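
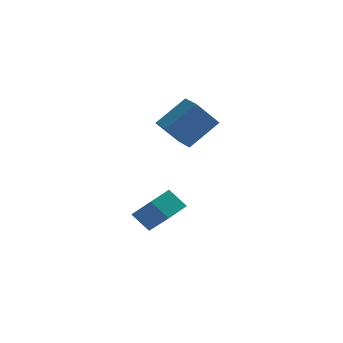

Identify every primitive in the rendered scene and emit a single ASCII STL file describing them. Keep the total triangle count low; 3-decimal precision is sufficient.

solid 
facet normal -0.626 -0.188 0.757
outer loop
vertex -0.823 -3.288 4.488
vertex -1.181 -2.217 4.458
vertex -2.191 -3.78 3.233
endloop
endfacet
facet normal 0.317 -0.948 0.026
outer loop
vertex -1.139 -3.463 1.962
vertex -0.823 -3.288 4.488
vertex -2.191 -3.78 3.233
endloop
endfacet
facet normal -0.626 -0.188 0.756
outer loop
vertex -2.191 -3.78 3.233
vertex -1.181 -2.217 4.458
vertex -2.549 -2.708 3.203
endloop
endfacet
facet normal -0.712 -0.256 -0.653
outer loop
vertex -2.549 -2.708 3.203
vertex -1.139 -3.463 1.962
vertex -2.191 -3.78 3.233
endloop
endfacet
facet normal 0.712 0.256 0.653
outer loop
vertex -0.823 -3.288 4.488
vertex -0.129 -1.9 3.187
vertex -1.181 -2.217 4.458
endloop
endfacet
facet normal 0.316 -0.948 0.026
outer loop
vertex 0.229 -2.972 3.217
vertex -0.823 -3.288 4.488
vertex -1.139 -3.463 1.962
endloop
endfacet
facet normal 0.712 0.256 0.653
outer loop
vertex 0.229 -2.972 3.217
vertex -0.129 -1.9 3.187
vertex -0.823 -3.288 4.488
endloop
endfacet
facet normal -0.317 0.948 -0.026
outer loop
vertex -1.181 -2.217 4.458
vertex -0.129 -1.9 3.187
vertex -2.549 -2.708 3.203
endloop
endfacet
facet normal -0.712 -0.256 -0.653
outer loop
vertex -1.497 -2.392 1.932
vertex -1.139 -3.463 1.962
vertex -2.549 -2.708 3.203
endloop
endfacet
facet normal -0.317 0.948 -0.026
outer loop
vertex -2.549 -2.708 3.203
vertex -0.129 -1.9 3.187
vertex -1.497 -2.392 1.932
endloop
endfacet
facet normal 0.626 0.188 -0.756
outer loop
vertex -1.497 -2.392 1.932
vertex 0.229 -2.972 3.217
vertex -1.139 -3.463 1.962
endloop
endfacet
facet normal 0.626 0.188 -0.756
outer loop
vertex -0.129 -1.9 3.187
vertex 0.229 -2.972 3.217
vertex -1.497 -2.392 1.932
endloop
endfacet
facet normal -0.396 0.630 -0.668
outer loop
vertex -3.693 -3.538 -1.985
vertex -2.833 -2.671 -1.676
vertex -2.962 -3.965 -2.821
endloop
endfacet
facet normal -0.683 -0.688 -0.245
outer loop
vertex -2.207 -5.169 -1.544
vertex -3.693 -3.538 -1.985
vertex -2.962 -3.965 -2.821
endloop
endfacet
facet normal -0.394 0.631 -0.668
outer loop
vertex -2.962 -3.965 -2.821
vertex -2.833 -2.671 -1.676
vertex -2.101 -3.099 -2.512
endloop
endfacet
facet normal 0.614 -0.360 -0.702
outer loop
vertex -2.101 -3.099 -2.512
vertex -2.207 -5.169 -1.544
vertex -2.962 -3.965 -2.821
endloop
endfacet
facet normal -0.615 0.359 0.702
outer loop
vertex -3.693 -3.538 -1.985
vertex -2.078 -3.875 -0.399
vertex -2.833 -2.671 -1.676
endloop
endfacet
facet normal -0.683 -0.688 -0.245
outer loop
vertex -2.939 -4.741 -0.708
vertex -3.693 -3.538 -1.985
vertex -2.207 -5.169 -1.544
endloop
endfacet
facet normal -0.614 0.360 0.702
outer loop
vertex -2.939 -4.741 -0.708
vertex -2.078 -3.875 -0.399
vertex -3.693 -3.538 -1.985
endloop
endfacet
facet normal 0.683 0.688 0.245
outer loop
vertex -2.833 -2.671 -1.676
vertex -2.078 -3.875 -0.399
vertex -2.101 -3.099 -2.512
endloop
endfacet
facet normal 0.615 -0.360 -0.702
outer loop
vertex -1.347 -4.302 -1.235
vertex -2.207 -5.169 -1.544
vertex -2.101 -3.099 -2.512
endloop
endfacet
facet normal 0.683 0.688 0.245
outer loop
vertex -2.101 -3.099 -2.512
vertex -2.078 -3.875 -0.399
vertex -1.347 -4.302 -1.235
endloop
endfacet
facet normal 0.395 -0.630 0.668
outer loop
vertex -1.347 -4.302 -1.235
vertex -2.939 -4.741 -0.708
vertex -2.207 -5.169 -1.544
endloop
endfacet
facet normal 0.395 -0.631 0.668
outer loop
vertex -2.078 -3.875 -0.399
vertex -2.939 -4.741 -0.708
vertex -1.347 -4.302 -1.235
endloop
endfacet

endsolid


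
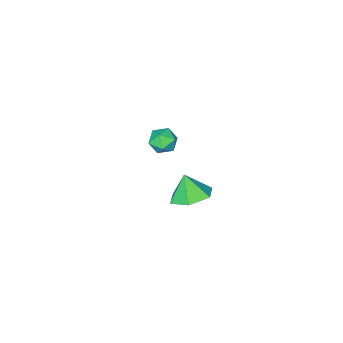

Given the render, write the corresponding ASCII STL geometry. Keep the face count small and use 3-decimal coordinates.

solid 
facet normal -0.779 0.388 0.493
outer loop
vertex -3.911 -3.338 -1.998
vertex -3.665 -3.688 -1.335
vertex -3.416 -2.961 -1.513
endloop
endfacet
facet normal -0.579 0.814 -0.042
outer loop
vertex -3.911 -3.338 -1.998
vertex -3.416 -2.961 -1.513
vertex -3.308 -2.925 -2.294
endloop
endfacet
facet normal -0.620 0.441 -0.648
outer loop
vertex -3.911 -3.338 -1.998
vertex -3.308 -2.925 -2.294
vertex -3.491 -3.629 -2.598
endloop
endfacet
facet normal -0.846 -0.217 -0.487
outer loop
vertex -3.911 -3.338 -1.998
vertex -3.491 -3.629 -2.598
vertex -3.711 -4.101 -2.006
endloop
endfacet
facet normal -0.943 -0.250 0.218
outer loop
vertex -3.911 -3.338 -1.998
vertex -3.711 -4.101 -2.006
vertex -3.665 -3.688 -1.335
endloop
endfacet
facet normal 0.104 0.993 0.060
outer loop
vertex -3.308 -2.925 -2.294
vertex -3.416 -2.961 -1.513
vertex -2.689 -3.019 -1.814
endloop
endfacet
facet normal -0.217 0.302 0.928
outer loop
vertex -3.416 -2.961 -1.513
vertex -3.665 -3.688 -1.335
vertex -2.909 -3.491 -1.222
endloop
endfacet
facet normal -0.485 -0.730 0.482
outer loop
vertex -3.665 -3.688 -1.335
vertex -3.711 -4.101 -2.006
vertex -3.092 -4.195 -1.526
endloop
endfacet
facet normal -0.327 -0.676 -0.660
outer loop
vertex -3.711 -4.101 -2.006
vertex -3.491 -3.629 -2.598
vertex -2.984 -4.159 -2.307
endloop
endfacet
facet normal 0.036 0.388 -0.921
outer loop
vertex -3.491 -3.629 -2.598
vertex -3.308 -2.925 -2.294
vertex -2.735 -3.432 -2.485
endloop
endfacet
facet normal 0.846 0.217 0.487
outer loop
vertex -2.489 -3.782 -1.822
vertex -2.689 -3.019 -1.814
vertex -2.909 -3.491 -1.222
endloop
endfacet
facet normal 0.620 -0.441 0.648
outer loop
vertex -2.489 -3.782 -1.822
vertex -2.909 -3.491 -1.222
vertex -3.092 -4.195 -1.526
endloop
endfacet
facet normal 0.579 -0.814 0.042
outer loop
vertex -2.489 -3.782 -1.822
vertex -3.092 -4.195 -1.526
vertex -2.984 -4.159 -2.307
endloop
endfacet
facet normal 0.779 -0.388 -0.493
outer loop
vertex -2.489 -3.782 -1.822
vertex -2.984 -4.159 -2.307
vertex -2.735 -3.432 -2.485
endloop
endfacet
facet normal 0.943 0.250 -0.218
outer loop
vertex -2.489 -3.782 -1.822
vertex -2.735 -3.432 -2.485
vertex -2.689 -3.019 -1.814
endloop
endfacet
facet normal 0.327 0.676 0.660
outer loop
vertex -2.909 -3.491 -1.222
vertex -2.689 -3.019 -1.814
vertex -3.416 -2.961 -1.513
endloop
endfacet
facet normal -0.036 -0.388 0.921
outer loop
vertex -3.092 -4.195 -1.526
vertex -2.909 -3.491 -1.222
vertex -3.665 -3.688 -1.335
endloop
endfacet
facet normal -0.104 -0.993 -0.060
outer loop
vertex -2.984 -4.159 -2.307
vertex -3.092 -4.195 -1.526
vertex -3.711 -4.101 -2.006
endloop
endfacet
facet normal 0.217 -0.302 -0.928
outer loop
vertex -2.735 -3.432 -2.485
vertex -2.984 -4.159 -2.307
vertex -3.491 -3.629 -2.598
endloop
endfacet
facet normal 0.485 0.730 -0.482
outer loop
vertex -2.689 -3.019 -1.814
vertex -2.735 -3.432 -2.485
vertex -3.308 -2.925 -2.294
endloop
endfacet
facet normal 0.038 0.431 -0.901
outer loop
vertex 1.36 2.234 0.983
vertex 0.363 2.483 1.06
vertex 1.085 3.134 1.402
endloop
endfacet
facet normal 0.755 -0.073 0.652
outer loop
vertex 1.36 2.234 0.983
vertex 1.085 3.134 1.402
vertex 0.317 1.957 2.16
endloop
endfacet
facet normal 0.038 0.431 -0.901
outer loop
vertex 1.085 3.134 1.402
vertex 0.363 2.483 1.06
vertex 0.088 3.383 1.479
endloop
endfacet
facet normal 0.179 0.447 0.876
outer loop
vertex 1.085 3.134 1.402
vertex 0.088 3.383 1.479
vertex 0.317 1.957 2.16
endloop
endfacet
facet normal 0.038 0.431 -0.901
outer loop
vertex 0.088 3.383 1.479
vertex 0.363 2.483 1.06
vertex -0.633 2.732 1.137
endloop
endfacet
facet normal -0.598 0.265 0.756
outer loop
vertex 0.088 3.383 1.479
vertex -0.633 2.732 1.137
vertex 0.317 1.957 2.16
endloop
endfacet
facet normal 0.038 0.431 -0.901
outer loop
vertex -0.633 2.732 1.137
vertex 0.363 2.483 1.06
vertex -0.358 1.832 0.718
endloop
endfacet
facet normal -0.800 -0.436 0.412
outer loop
vertex -0.633 2.732 1.137
vertex -0.358 1.832 0.718
vertex 0.317 1.957 2.16
endloop
endfacet
facet normal 0.038 0.431 -0.901
outer loop
vertex -0.358 1.832 0.718
vertex 0.363 2.483 1.06
vertex 0.638 1.583 0.641
endloop
endfacet
facet normal -0.225 -0.956 0.188
outer loop
vertex -0.358 1.832 0.718
vertex 0.638 1.583 0.641
vertex 0.317 1.957 2.16
endloop
endfacet
facet normal 0.038 0.431 -0.901
outer loop
vertex 0.638 1.583 0.641
vertex 0.363 2.483 1.06
vertex 1.36 2.234 0.983
endloop
endfacet
facet normal 0.553 -0.775 0.308
outer loop
vertex 0.638 1.583 0.641
vertex 1.36 2.234 0.983
vertex 0.317 1.957 2.16
endloop
endfacet

endsolid


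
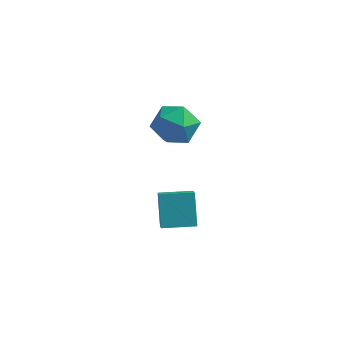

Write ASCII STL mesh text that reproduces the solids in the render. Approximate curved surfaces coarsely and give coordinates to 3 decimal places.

solid 
facet normal -0.914 -0.404 -0.024
outer loop
vertex -2.235 -1.758 -0.852
vertex -2.633 -0.808 -1.677
vertex -1.802 -2.662 -2.099
endloop
endfacet
facet normal 0.301 -0.719 0.626
outer loop
vertex -0.467 -2.072 -2.063
vertex -2.235 -1.758 -0.852
vertex -1.802 -2.662 -2.099
endloop
endfacet
facet normal -0.914 -0.404 -0.025
outer loop
vertex -1.802 -2.662 -2.099
vertex -2.633 -0.808 -1.677
vertex -2.2 -1.711 -2.925
endloop
endfacet
facet normal 0.270 -0.564 -0.780
outer loop
vertex -2.2 -1.711 -2.925
vertex -0.467 -2.072 -2.063
vertex -1.802 -2.662 -2.099
endloop
endfacet
facet normal -0.270 0.564 0.780
outer loop
vertex -2.235 -1.758 -0.852
vertex -1.298 -0.218 -1.641
vertex -2.633 -0.808 -1.677
endloop
endfacet
facet normal 0.300 -0.720 0.625
outer loop
vertex -0.9 -1.169 -0.815
vertex -2.235 -1.758 -0.852
vertex -0.467 -2.072 -2.063
endloop
endfacet
facet normal -0.271 0.564 0.780
outer loop
vertex -0.9 -1.169 -0.815
vertex -1.298 -0.218 -1.641
vertex -2.235 -1.758 -0.852
endloop
endfacet
facet normal -0.301 0.720 -0.625
outer loop
vertex -2.633 -0.808 -1.677
vertex -1.298 -0.218 -1.641
vertex -2.2 -1.711 -2.925
endloop
endfacet
facet normal 0.271 -0.564 -0.780
outer loop
vertex -0.865 -1.122 -2.888
vertex -0.467 -2.072 -2.063
vertex -2.2 -1.711 -2.925
endloop
endfacet
facet normal -0.300 0.720 -0.626
outer loop
vertex -2.2 -1.711 -2.925
vertex -1.298 -0.218 -1.641
vertex -0.865 -1.122 -2.888
endloop
endfacet
facet normal 0.914 0.404 0.025
outer loop
vertex -0.865 -1.122 -2.888
vertex -0.9 -1.169 -0.815
vertex -0.467 -2.072 -2.063
endloop
endfacet
facet normal 0.914 0.404 0.025
outer loop
vertex -1.298 -0.218 -1.641
vertex -0.9 -1.169 -0.815
vertex -0.865 -1.122 -2.888
endloop
endfacet
facet normal -0.938 0.341 -0.060
outer loop
vertex -3.99 3.929 -1.257
vertex -4.387 2.905 -0.862
vertex -4.125 3.759 -0.11
endloop
endfacet
facet normal -0.482 0.873 0.073
outer loop
vertex -3.99 3.929 -1.257
vertex -4.125 3.759 -0.11
vertex -3.179 4.314 -0.51
endloop
endfacet
facet normal -0.002 0.890 -0.456
outer loop
vertex -3.99 3.929 -1.257
vertex -3.179 4.314 -0.51
vertex -2.857 3.803 -1.509
endloop
endfacet
facet normal -0.163 0.368 -0.916
outer loop
vertex -3.99 3.929 -1.257
vertex -2.857 3.803 -1.509
vertex -3.604 2.932 -1.726
endloop
endfacet
facet normal -0.741 0.029 -0.671
outer loop
vertex -3.99 3.929 -1.257
vertex -3.604 2.932 -1.726
vertex -4.387 2.905 -0.862
endloop
endfacet
facet normal -0.136 0.721 0.679
outer loop
vertex -3.179 4.314 -0.51
vertex -4.125 3.759 -0.11
vertex -3.076 3.528 0.346
endloop
endfacet
facet normal -0.875 -0.139 0.463
outer loop
vertex -4.125 3.759 -0.11
vertex -4.387 2.905 -0.862
vertex -3.823 2.657 0.129
endloop
endfacet
facet normal -0.557 -0.644 -0.525
outer loop
vertex -4.387 2.905 -0.862
vertex -3.604 2.932 -1.726
vertex -3.501 2.146 -0.87
endloop
endfacet
facet normal 0.379 -0.096 -0.920
outer loop
vertex -3.604 2.932 -1.726
vertex -2.857 3.803 -1.509
vertex -2.555 2.701 -1.27
endloop
endfacet
facet normal 0.639 0.748 -0.177
outer loop
vertex -2.857 3.803 -1.509
vertex -3.179 4.314 -0.51
vertex -2.293 3.555 -0.518
endloop
endfacet
facet normal 0.163 -0.368 0.916
outer loop
vertex -2.69 2.531 -0.123
vertex -3.076 3.528 0.346
vertex -3.823 2.657 0.129
endloop
endfacet
facet normal 0.002 -0.890 0.456
outer loop
vertex -2.69 2.531 -0.123
vertex -3.823 2.657 0.129
vertex -3.501 2.146 -0.87
endloop
endfacet
facet normal 0.482 -0.873 -0.073
outer loop
vertex -2.69 2.531 -0.123
vertex -3.501 2.146 -0.87
vertex -2.555 2.701 -1.27
endloop
endfacet
facet normal 0.938 -0.341 0.060
outer loop
vertex -2.69 2.531 -0.123
vertex -2.555 2.701 -1.27
vertex -2.293 3.555 -0.518
endloop
endfacet
facet normal 0.741 -0.029 0.671
outer loop
vertex -2.69 2.531 -0.123
vertex -2.293 3.555 -0.518
vertex -3.076 3.528 0.346
endloop
endfacet
facet normal -0.379 0.096 0.920
outer loop
vertex -3.823 2.657 0.129
vertex -3.076 3.528 0.346
vertex -4.125 3.759 -0.11
endloop
endfacet
facet normal -0.639 -0.748 0.177
outer loop
vertex -3.501 2.146 -0.87
vertex -3.823 2.657 0.129
vertex -4.387 2.905 -0.862
endloop
endfacet
facet normal 0.136 -0.721 -0.679
outer loop
vertex -2.555 2.701 -1.27
vertex -3.501 2.146 -0.87
vertex -3.604 2.932 -1.726
endloop
endfacet
facet normal 0.875 0.139 -0.463
outer loop
vertex -2.293 3.555 -0.518
vertex -2.555 2.701 -1.27
vertex -2.857 3.803 -1.509
endloop
endfacet
facet normal 0.557 0.644 0.525
outer loop
vertex -3.076 3.528 0.346
vertex -2.293 3.555 -0.518
vertex -3.179 4.314 -0.51
endloop
endfacet

endsolid


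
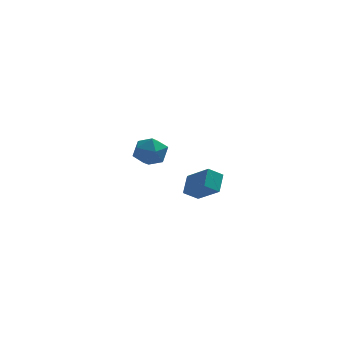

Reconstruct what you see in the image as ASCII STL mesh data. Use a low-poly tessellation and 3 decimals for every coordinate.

solid 
facet normal -0.113 0.496 0.861
outer loop
vertex -1.031 4.4 4.095
vertex -0.095 3.74 4.598
vertex 0.146 4.817 4.009
endloop
endfacet
facet normal -0.298 0.904 0.306
outer loop
vertex -1.031 4.4 4.095
vertex 0.146 4.817 4.009
vertex -0.62 4.898 3.023
endloop
endfacet
facet normal -0.820 0.571 -0.049
outer loop
vertex -1.031 4.4 4.095
vertex -0.62 4.898 3.023
vertex -1.334 3.871 3.003
endloop
endfacet
facet normal -0.957 -0.044 0.287
outer loop
vertex -1.031 4.4 4.095
vertex -1.334 3.871 3.003
vertex -1.01 3.155 3.976
endloop
endfacet
facet normal -0.520 -0.090 0.849
outer loop
vertex -1.031 4.4 4.095
vertex -1.01 3.155 3.976
vertex -0.095 3.74 4.598
endloop
endfacet
facet normal 0.266 0.955 -0.128
outer loop
vertex -0.62 4.898 3.023
vertex 0.146 4.817 4.009
vertex 0.57 4.545 2.864
endloop
endfacet
facet normal 0.566 0.294 0.770
outer loop
vertex 0.146 4.817 4.009
vertex -0.095 3.74 4.598
vertex 0.894 3.829 3.837
endloop
endfacet
facet normal -0.093 -0.653 0.752
outer loop
vertex -0.095 3.74 4.598
vertex -1.01 3.155 3.976
vertex 0.18 2.802 3.817
endloop
endfacet
facet normal -0.800 -0.578 -0.159
outer loop
vertex -1.01 3.155 3.976
vertex -1.334 3.871 3.003
vertex -0.586 2.883 2.831
endloop
endfacet
facet normal -0.578 0.415 -0.702
outer loop
vertex -1.334 3.871 3.003
vertex -0.62 4.898 3.023
vertex -0.345 3.96 2.242
endloop
endfacet
facet normal 0.957 0.044 -0.287
outer loop
vertex 0.591 3.3 2.745
vertex 0.57 4.545 2.864
vertex 0.894 3.829 3.837
endloop
endfacet
facet normal 0.820 -0.571 0.049
outer loop
vertex 0.591 3.3 2.745
vertex 0.894 3.829 3.837
vertex 0.18 2.802 3.817
endloop
endfacet
facet normal 0.298 -0.904 -0.306
outer loop
vertex 0.591 3.3 2.745
vertex 0.18 2.802 3.817
vertex -0.586 2.883 2.831
endloop
endfacet
facet normal 0.113 -0.496 -0.861
outer loop
vertex 0.591 3.3 2.745
vertex -0.586 2.883 2.831
vertex -0.345 3.96 2.242
endloop
endfacet
facet normal 0.520 0.090 -0.849
outer loop
vertex 0.591 3.3 2.745
vertex -0.345 3.96 2.242
vertex 0.57 4.545 2.864
endloop
endfacet
facet normal 0.800 0.578 0.159
outer loop
vertex 0.894 3.829 3.837
vertex 0.57 4.545 2.864
vertex 0.146 4.817 4.009
endloop
endfacet
facet normal 0.578 -0.415 0.702
outer loop
vertex 0.18 2.802 3.817
vertex 0.894 3.829 3.837
vertex -0.095 3.74 4.598
endloop
endfacet
facet normal -0.266 -0.955 0.128
outer loop
vertex -0.586 2.883 2.831
vertex 0.18 2.802 3.817
vertex -1.01 3.155 3.976
endloop
endfacet
facet normal -0.566 -0.294 -0.770
outer loop
vertex -0.345 3.96 2.242
vertex -0.586 2.883 2.831
vertex -1.334 3.871 3.003
endloop
endfacet
facet normal 0.093 0.653 -0.752
outer loop
vertex 0.57 4.545 2.864
vertex -0.345 3.96 2.242
vertex -0.62 4.898 3.023
endloop
endfacet
facet normal -0.627 0.565 -0.537
outer loop
vertex 2.397 -2.973 4.16
vertex 3.258 -2.6 3.548
vertex 2.211 -4.053 3.242
endloop
endfacet
facet normal -0.769 -0.332 0.547
outer loop
vertex 3.482 -5.2 4.332
vertex 2.397 -2.973 4.16
vertex 2.211 -4.053 3.242
endloop
endfacet
facet normal -0.627 0.565 -0.537
outer loop
vertex 2.211 -4.053 3.242
vertex 3.258 -2.6 3.548
vertex 3.072 -3.68 2.629
endloop
endfacet
facet normal -0.130 -0.755 -0.643
outer loop
vertex 3.072 -3.68 2.629
vertex 3.482 -5.2 4.332
vertex 2.211 -4.053 3.242
endloop
endfacet
facet normal 0.130 0.755 0.643
outer loop
vertex 2.397 -2.973 4.16
vertex 4.529 -3.747 4.638
vertex 3.258 -2.6 3.548
endloop
endfacet
facet normal -0.769 -0.332 0.546
outer loop
vertex 3.668 -4.12 5.251
vertex 2.397 -2.973 4.16
vertex 3.482 -5.2 4.332
endloop
endfacet
facet normal 0.130 0.755 0.642
outer loop
vertex 3.668 -4.12 5.251
vertex 4.529 -3.747 4.638
vertex 2.397 -2.973 4.16
endloop
endfacet
facet normal 0.769 0.333 -0.546
outer loop
vertex 3.258 -2.6 3.548
vertex 4.529 -3.747 4.638
vertex 3.072 -3.68 2.629
endloop
endfacet
facet normal -0.130 -0.755 -0.643
outer loop
vertex 4.343 -4.827 3.72
vertex 3.482 -5.2 4.332
vertex 3.072 -3.68 2.629
endloop
endfacet
facet normal 0.769 0.332 -0.546
outer loop
vertex 3.072 -3.68 2.629
vertex 4.529 -3.747 4.638
vertex 4.343 -4.827 3.72
endloop
endfacet
facet normal 0.626 -0.565 0.537
outer loop
vertex 4.343 -4.827 3.72
vertex 3.668 -4.12 5.251
vertex 3.482 -5.2 4.332
endloop
endfacet
facet normal 0.627 -0.564 0.537
outer loop
vertex 4.529 -3.747 4.638
vertex 3.668 -4.12 5.251
vertex 4.343 -4.827 3.72
endloop
endfacet

endsolid


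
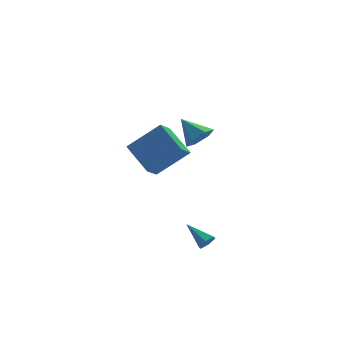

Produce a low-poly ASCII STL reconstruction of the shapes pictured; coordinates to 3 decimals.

solid 
facet normal 0.448 -0.657 -0.606
outer loop
vertex 2.619 2.805 0.593
vertex 2.017 2.231 0.77
vertex 1.916 2.765 0.117
endloop
endfacet
facet normal 0.114 0.962 -0.250
outer loop
vertex 2.619 2.805 0.593
vertex 1.916 2.765 0.117
vertex 1.323 3.249 1.71
endloop
endfacet
facet normal 0.448 -0.657 -0.606
outer loop
vertex 1.916 2.765 0.117
vertex 2.017 2.231 0.77
vertex 1.314 2.191 0.294
endloop
endfacet
facet normal -0.685 0.585 -0.433
outer loop
vertex 1.916 2.765 0.117
vertex 1.314 2.191 0.294
vertex 1.323 3.249 1.71
endloop
endfacet
facet normal 0.448 -0.656 -0.607
outer loop
vertex 1.314 2.191 0.294
vertex 2.017 2.231 0.77
vertex 1.416 1.657 0.947
endloop
endfacet
facet normal -0.992 -0.095 0.077
outer loop
vertex 1.314 2.191 0.294
vertex 1.416 1.657 0.947
vertex 1.323 3.249 1.71
endloop
endfacet
facet normal 0.448 -0.656 -0.607
outer loop
vertex 1.416 1.657 0.947
vertex 2.017 2.231 0.77
vertex 2.119 1.697 1.423
endloop
endfacet
facet normal -0.499 -0.398 0.770
outer loop
vertex 1.416 1.657 0.947
vertex 2.119 1.697 1.423
vertex 1.323 3.249 1.71
endloop
endfacet
facet normal 0.448 -0.656 -0.607
outer loop
vertex 2.119 1.697 1.423
vertex 2.017 2.231 0.77
vertex 2.72 2.271 1.246
endloop
endfacet
facet normal 0.301 -0.022 0.953
outer loop
vertex 2.119 1.697 1.423
vertex 2.72 2.271 1.246
vertex 1.323 3.249 1.71
endloop
endfacet
facet normal 0.448 -0.657 -0.606
outer loop
vertex 2.72 2.271 1.246
vertex 2.017 2.231 0.77
vertex 2.619 2.805 0.593
endloop
endfacet
facet normal 0.608 0.658 0.444
outer loop
vertex 2.72 2.271 1.246
vertex 2.619 2.805 0.593
vertex 1.323 3.249 1.71
endloop
endfacet
facet normal -0.757 0.108 -0.644
outer loop
vertex -2.691 -2.067 2.839
vertex -2.103 -1.462 2.249
vertex -2.102 -3.559 1.897
endloop
endfacet
facet normal -0.571 -0.587 0.573
outer loop
vertex -0.557 -3.778 3.211
vertex -2.691 -2.067 2.839
vertex -2.102 -3.559 1.897
endloop
endfacet
facet normal -0.757 0.108 -0.645
outer loop
vertex -2.102 -3.559 1.897
vertex -2.103 -1.462 2.249
vertex -1.513 -2.953 1.307
endloop
endfacet
facet normal 0.317 -0.802 -0.507
outer loop
vertex -1.513 -2.953 1.307
vertex -0.557 -3.778 3.211
vertex -2.102 -3.559 1.897
endloop
endfacet
facet normal -0.317 0.802 0.506
outer loop
vertex -2.691 -2.067 2.839
vertex -0.558 -1.681 3.563
vertex -2.103 -1.462 2.249
endloop
endfacet
facet normal -0.571 -0.588 0.573
outer loop
vertex -1.147 -2.287 4.153
vertex -2.691 -2.067 2.839
vertex -0.557 -3.778 3.211
endloop
endfacet
facet normal -0.317 0.802 0.507
outer loop
vertex -1.147 -2.287 4.153
vertex -0.558 -1.681 3.563
vertex -2.691 -2.067 2.839
endloop
endfacet
facet normal 0.571 0.588 -0.573
outer loop
vertex -2.103 -1.462 2.249
vertex -0.558 -1.681 3.563
vertex -1.513 -2.953 1.307
endloop
endfacet
facet normal 0.317 -0.802 -0.507
outer loop
vertex 0.031 -3.173 2.621
vertex -0.557 -3.778 3.211
vertex -1.513 -2.953 1.307
endloop
endfacet
facet normal 0.571 0.587 -0.573
outer loop
vertex -1.513 -2.953 1.307
vertex -0.558 -1.681 3.563
vertex 0.031 -3.173 2.621
endloop
endfacet
facet normal 0.757 -0.107 0.644
outer loop
vertex 0.031 -3.173 2.621
vertex -1.147 -2.287 4.153
vertex -0.557 -3.778 3.211
endloop
endfacet
facet normal 0.757 -0.108 0.645
outer loop
vertex -0.558 -1.681 3.563
vertex -1.147 -2.287 4.153
vertex 0.031 -3.173 2.621
endloop
endfacet
facet normal 0.482 -0.704 -0.522
outer loop
vertex 0.803 -4.403 -2.347
vertex 0.531 -4.274 -2.772
vertex 0.984 -4.039 -2.671
endloop
endfacet
facet normal 0.627 0.320 0.710
outer loop
vertex 0.803 -4.403 -2.347
vertex 0.984 -4.039 -2.671
vertex -0.171 -3.246 -2.008
endloop
endfacet
facet normal 0.481 -0.703 -0.523
outer loop
vertex 0.984 -4.039 -2.671
vertex 0.531 -4.274 -2.772
vertex 0.713 -3.909 -3.095
endloop
endfacet
facet normal 0.532 0.843 -0.082
outer loop
vertex 0.984 -4.039 -2.671
vertex 0.713 -3.909 -3.095
vertex -0.171 -3.246 -2.008
endloop
endfacet
facet normal 0.481 -0.703 -0.523
outer loop
vertex 0.713 -3.909 -3.095
vertex 0.531 -4.274 -2.772
vertex 0.26 -4.144 -3.196
endloop
endfacet
facet normal -0.237 0.732 -0.639
outer loop
vertex 0.713 -3.909 -3.095
vertex 0.26 -4.144 -3.196
vertex -0.171 -3.246 -2.008
endloop
endfacet
facet normal 0.481 -0.703 -0.523
outer loop
vertex 0.26 -4.144 -3.196
vertex 0.531 -4.274 -2.772
vertex 0.079 -4.509 -2.872
endloop
endfacet
facet normal -0.911 0.095 -0.402
outer loop
vertex 0.26 -4.144 -3.196
vertex 0.079 -4.509 -2.872
vertex -0.171 -3.246 -2.008
endloop
endfacet
facet normal 0.482 -0.704 -0.522
outer loop
vertex 0.079 -4.509 -2.872
vertex 0.531 -4.274 -2.772
vertex 0.35 -4.638 -2.448
endloop
endfacet
facet normal -0.815 -0.428 0.390
outer loop
vertex 0.079 -4.509 -2.872
vertex 0.35 -4.638 -2.448
vertex -0.171 -3.246 -2.008
endloop
endfacet
facet normal 0.482 -0.704 -0.522
outer loop
vertex 0.35 -4.638 -2.448
vertex 0.531 -4.274 -2.772
vertex 0.803 -4.403 -2.347
endloop
endfacet
facet normal -0.047 -0.317 0.947
outer loop
vertex 0.35 -4.638 -2.448
vertex 0.803 -4.403 -2.347
vertex -0.171 -3.246 -2.008
endloop
endfacet

endsolid


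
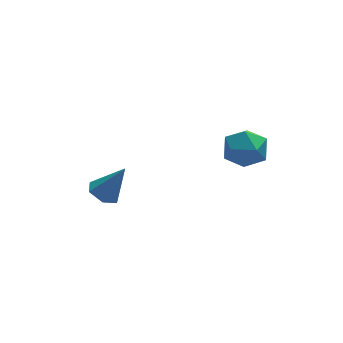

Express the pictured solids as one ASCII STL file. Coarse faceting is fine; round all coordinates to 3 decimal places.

solid 
facet normal -0.277 0.956 0.094
outer loop
vertex 2.335 1.996 2.804
vertex 1.858 1.765 3.748
vertex 2.897 2.068 3.727
endloop
endfacet
facet normal 0.333 0.903 -0.273
outer loop
vertex 2.335 1.996 2.804
vertex 2.897 2.068 3.727
vertex 3.355 1.633 2.847
endloop
endfacet
facet normal 0.211 0.492 -0.845
outer loop
vertex 2.335 1.996 2.804
vertex 3.355 1.633 2.847
vertex 2.598 1.061 2.325
endloop
endfacet
facet normal -0.474 0.292 -0.830
outer loop
vertex 2.335 1.996 2.804
vertex 2.598 1.061 2.325
vertex 1.673 1.142 2.882
endloop
endfacet
facet normal -0.776 0.579 -0.251
outer loop
vertex 2.335 1.996 2.804
vertex 1.673 1.142 2.882
vertex 1.858 1.765 3.748
endloop
endfacet
facet normal 0.810 0.569 0.140
outer loop
vertex 3.355 1.633 2.847
vertex 2.897 2.068 3.727
vertex 3.507 1.178 3.818
endloop
endfacet
facet normal -0.177 0.656 0.734
outer loop
vertex 2.897 2.068 3.727
vertex 1.858 1.765 3.748
vertex 2.582 1.259 4.375
endloop
endfacet
facet normal -0.983 0.047 0.176
outer loop
vertex 1.858 1.765 3.748
vertex 1.673 1.142 2.882
vertex 1.825 0.687 3.853
endloop
endfacet
facet normal -0.495 -0.417 -0.762
outer loop
vertex 1.673 1.142 2.882
vertex 2.598 1.061 2.325
vertex 2.283 0.252 2.973
endloop
endfacet
facet normal 0.613 -0.095 -0.784
outer loop
vertex 2.598 1.061 2.325
vertex 3.355 1.633 2.847
vertex 3.322 0.555 2.952
endloop
endfacet
facet normal 0.474 -0.292 0.830
outer loop
vertex 2.845 0.324 3.896
vertex 3.507 1.178 3.818
vertex 2.582 1.259 4.375
endloop
endfacet
facet normal -0.211 -0.492 0.845
outer loop
vertex 2.845 0.324 3.896
vertex 2.582 1.259 4.375
vertex 1.825 0.687 3.853
endloop
endfacet
facet normal -0.333 -0.903 0.273
outer loop
vertex 2.845 0.324 3.896
vertex 1.825 0.687 3.853
vertex 2.283 0.252 2.973
endloop
endfacet
facet normal 0.277 -0.956 -0.094
outer loop
vertex 2.845 0.324 3.896
vertex 2.283 0.252 2.973
vertex 3.322 0.555 2.952
endloop
endfacet
facet normal 0.776 -0.579 0.251
outer loop
vertex 2.845 0.324 3.896
vertex 3.322 0.555 2.952
vertex 3.507 1.178 3.818
endloop
endfacet
facet normal 0.495 0.417 0.762
outer loop
vertex 2.582 1.259 4.375
vertex 3.507 1.178 3.818
vertex 2.897 2.068 3.727
endloop
endfacet
facet normal -0.613 0.095 0.784
outer loop
vertex 1.825 0.687 3.853
vertex 2.582 1.259 4.375
vertex 1.858 1.765 3.748
endloop
endfacet
facet normal -0.810 -0.569 -0.140
outer loop
vertex 2.283 0.252 2.973
vertex 1.825 0.687 3.853
vertex 1.673 1.142 2.882
endloop
endfacet
facet normal 0.177 -0.656 -0.734
outer loop
vertex 3.322 0.555 2.952
vertex 2.283 0.252 2.973
vertex 2.598 1.061 2.325
endloop
endfacet
facet normal 0.983 -0.047 -0.176
outer loop
vertex 3.507 1.178 3.818
vertex 3.322 0.555 2.952
vertex 3.355 1.633 2.847
endloop
endfacet
facet normal -0.525 0.042 -0.850
outer loop
vertex -2.501 3.471 -1.414
vertex -2.987 4.03 -1.086
vertex -2.32 4.257 -1.487
endloop
endfacet
facet normal 0.954 -0.237 -0.185
outer loop
vertex -2.501 3.471 -1.414
vertex -2.32 4.257 -1.487
vertex -2.013 3.95 0.486
endloop
endfacet
facet normal -0.526 0.043 -0.850
outer loop
vertex -2.32 4.257 -1.487
vertex -2.987 4.03 -1.086
vertex -2.806 4.816 -1.158
endloop
endfacet
facet normal 0.751 0.661 -0.014
outer loop
vertex -2.32 4.257 -1.487
vertex -2.806 4.816 -1.158
vertex -2.013 3.95 0.486
endloop
endfacet
facet normal -0.526 0.043 -0.849
outer loop
vertex -2.806 4.816 -1.158
vertex -2.987 4.03 -1.086
vertex -3.472 4.589 -0.757
endloop
endfacet
facet normal -0.016 0.881 0.472
outer loop
vertex -2.806 4.816 -1.158
vertex -3.472 4.589 -0.757
vertex -2.013 3.95 0.486
endloop
endfacet
facet normal -0.526 0.043 -0.849
outer loop
vertex -3.472 4.589 -0.757
vertex -2.987 4.03 -1.086
vertex -3.653 3.803 -0.685
endloop
endfacet
facet normal -0.581 0.206 0.788
outer loop
vertex -3.472 4.589 -0.757
vertex -3.653 3.803 -0.685
vertex -2.013 3.95 0.486
endloop
endfacet
facet normal -0.526 0.041 -0.850
outer loop
vertex -3.653 3.803 -0.685
vertex -2.987 4.03 -1.086
vertex -3.167 3.244 -1.013
endloop
endfacet
facet normal -0.378 -0.691 0.616
outer loop
vertex -3.653 3.803 -0.685
vertex -3.167 3.244 -1.013
vertex -2.013 3.95 0.486
endloop
endfacet
facet normal -0.526 0.041 -0.850
outer loop
vertex -3.167 3.244 -1.013
vertex -2.987 4.03 -1.086
vertex -2.501 3.471 -1.414
endloop
endfacet
facet normal 0.389 -0.912 0.130
outer loop
vertex -3.167 3.244 -1.013
vertex -2.501 3.471 -1.414
vertex -2.013 3.95 0.486
endloop
endfacet

endsolid


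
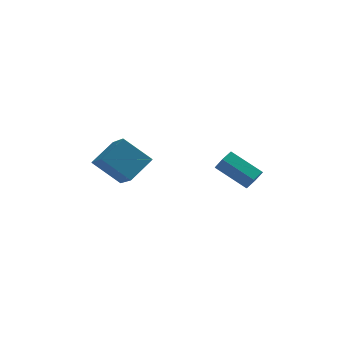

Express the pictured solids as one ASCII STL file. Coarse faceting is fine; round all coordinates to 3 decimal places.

solid 
facet normal 0.738 -0.469 -0.486
outer loop
vertex 4.983 0.486 0.922
vertex 4.645 0.56 0.337
vertex 5.083 1.039 0.54
endloop
endfacet
facet normal 0.658 0.344 0.670
outer loop
vertex 4.983 0.486 0.922
vertex 5.083 1.039 0.54
vertex 3.632 1.345 1.809
endloop
endfacet
facet normal 0.658 0.344 0.670
outer loop
vertex 3.632 1.345 1.809
vertex 5.083 1.039 0.54
vertex 3.732 1.899 1.426
endloop
endfacet
facet normal -0.739 0.468 0.485
outer loop
vertex 3.632 1.345 1.809
vertex 3.732 1.899 1.426
vertex 3.295 1.42 1.223
endloop
endfacet
facet normal 0.738 -0.470 -0.485
outer loop
vertex 5.083 1.039 0.54
vertex 4.645 0.56 0.337
vertex 4.746 1.114 -0.046
endloop
endfacet
facet normal 0.458 0.876 -0.151
outer loop
vertex 5.083 1.039 0.54
vertex 4.746 1.114 -0.046
vertex 3.732 1.899 1.426
endloop
endfacet
facet normal 0.457 0.876 -0.152
outer loop
vertex 3.732 1.899 1.426
vertex 4.746 1.114 -0.046
vertex 3.395 1.973 0.841
endloop
endfacet
facet normal -0.739 0.468 0.485
outer loop
vertex 3.732 1.899 1.426
vertex 3.395 1.973 0.841
vertex 3.295 1.42 1.223
endloop
endfacet
facet normal 0.738 -0.470 -0.485
outer loop
vertex 4.746 1.114 -0.046
vertex 4.645 0.56 0.337
vertex 4.308 0.635 -0.249
endloop
endfacet
facet normal -0.201 0.532 -0.822
outer loop
vertex 4.746 1.114 -0.046
vertex 4.308 0.635 -0.249
vertex 3.395 1.973 0.841
endloop
endfacet
facet normal -0.201 0.532 -0.822
outer loop
vertex 3.395 1.973 0.841
vertex 4.308 0.635 -0.249
vertex 2.957 1.494 0.638
endloop
endfacet
facet normal -0.738 0.469 0.486
outer loop
vertex 3.395 1.973 0.841
vertex 2.957 1.494 0.638
vertex 3.295 1.42 1.223
endloop
endfacet
facet normal 0.739 -0.468 -0.485
outer loop
vertex 4.308 0.635 -0.249
vertex 4.645 0.56 0.337
vertex 4.208 0.081 0.134
endloop
endfacet
facet normal -0.658 -0.344 -0.670
outer loop
vertex 4.308 0.635 -0.249
vertex 4.208 0.081 0.134
vertex 2.957 1.494 0.638
endloop
endfacet
facet normal -0.658 -0.344 -0.670
outer loop
vertex 2.957 1.494 0.638
vertex 4.208 0.081 0.134
vertex 2.857 0.941 1.02
endloop
endfacet
facet normal -0.738 0.469 0.486
outer loop
vertex 2.957 1.494 0.638
vertex 2.857 0.941 1.02
vertex 3.295 1.42 1.223
endloop
endfacet
facet normal 0.739 -0.468 -0.485
outer loop
vertex 4.208 0.081 0.134
vertex 4.645 0.56 0.337
vertex 4.545 0.007 0.719
endloop
endfacet
facet normal -0.457 -0.876 0.153
outer loop
vertex 4.208 0.081 0.134
vertex 4.545 0.007 0.719
vertex 2.857 0.941 1.02
endloop
endfacet
facet normal -0.458 -0.876 0.151
outer loop
vertex 2.857 0.941 1.02
vertex 4.545 0.007 0.719
vertex 3.194 0.866 1.606
endloop
endfacet
facet normal -0.738 0.470 0.485
outer loop
vertex 2.857 0.941 1.02
vertex 3.194 0.866 1.606
vertex 3.295 1.42 1.223
endloop
endfacet
facet normal 0.738 -0.469 -0.486
outer loop
vertex 4.545 0.007 0.719
vertex 4.645 0.56 0.337
vertex 4.983 0.486 0.922
endloop
endfacet
facet normal 0.201 -0.532 0.822
outer loop
vertex 4.545 0.007 0.719
vertex 4.983 0.486 0.922
vertex 3.194 0.866 1.606
endloop
endfacet
facet normal 0.201 -0.532 0.822
outer loop
vertex 3.194 0.866 1.606
vertex 4.983 0.486 0.922
vertex 3.632 1.345 1.809
endloop
endfacet
facet normal -0.738 0.470 0.485
outer loop
vertex 3.194 0.866 1.606
vertex 3.632 1.345 1.809
vertex 3.295 1.42 1.223
endloop
endfacet
facet normal -0.657 -0.553 -0.512
outer loop
vertex -2.297 2.186 1.03
vertex -2.722 3.796 -0.166
vertex -0.956 1.673 -0.138
endloop
endfacet
facet normal 0.207 -0.785 0.583
outer loop
vertex 0.102 2.564 0.686
vertex -2.297 2.186 1.03
vertex -0.956 1.673 -0.138
endloop
endfacet
facet normal -0.657 -0.554 -0.511
outer loop
vertex -0.956 1.673 -0.138
vertex -2.722 3.796 -0.166
vertex -1.382 3.283 -1.333
endloop
endfacet
facet normal 0.725 -0.277 -0.631
outer loop
vertex -1.382 3.283 -1.333
vertex 0.102 2.564 0.686
vertex -0.956 1.673 -0.138
endloop
endfacet
facet normal -0.725 0.277 0.631
outer loop
vertex -2.297 2.186 1.03
vertex -1.664 4.687 0.658
vertex -2.722 3.796 -0.166
endloop
endfacet
facet normal 0.207 -0.785 0.583
outer loop
vertex -1.238 3.077 1.853
vertex -2.297 2.186 1.03
vertex 0.102 2.564 0.686
endloop
endfacet
facet normal -0.724 0.277 0.632
outer loop
vertex -1.238 3.077 1.853
vertex -1.664 4.687 0.658
vertex -2.297 2.186 1.03
endloop
endfacet
facet normal -0.207 0.785 -0.583
outer loop
vertex -2.722 3.796 -0.166
vertex -1.664 4.687 0.658
vertex -1.382 3.283 -1.333
endloop
endfacet
facet normal 0.724 -0.278 -0.631
outer loop
vertex -0.323 4.174 -0.51
vertex 0.102 2.564 0.686
vertex -1.382 3.283 -1.333
endloop
endfacet
facet normal -0.208 0.785 -0.583
outer loop
vertex -1.382 3.283 -1.333
vertex -1.664 4.687 0.658
vertex -0.323 4.174 -0.51
endloop
endfacet
facet normal 0.657 0.553 0.511
outer loop
vertex -0.323 4.174 -0.51
vertex -1.238 3.077 1.853
vertex 0.102 2.564 0.686
endloop
endfacet
facet normal 0.657 0.554 0.511
outer loop
vertex -1.664 4.687 0.658
vertex -1.238 3.077 1.853
vertex -0.323 4.174 -0.51
endloop
endfacet

endsolid


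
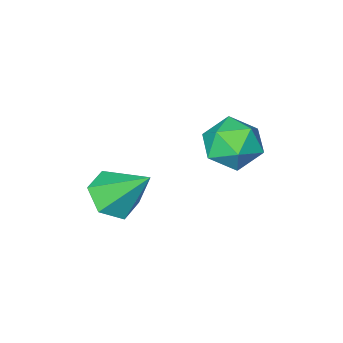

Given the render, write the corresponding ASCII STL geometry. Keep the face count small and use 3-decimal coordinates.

solid 
facet normal 0.280 -0.624 -0.730
outer loop
vertex 0.547 -2.75 0.754
vertex -0.242 -2.453 0.198
vertex 0.641 -1.968 0.122
endloop
endfacet
facet normal 0.770 0.342 0.538
outer loop
vertex 0.547 -2.75 0.754
vertex 0.641 -1.968 0.122
vertex -0.818 -1.167 1.702
endloop
endfacet
facet normal 0.280 -0.623 -0.730
outer loop
vertex 0.641 -1.968 0.122
vertex -0.242 -2.453 0.198
vertex -0.149 -1.671 -0.434
endloop
endfacet
facet normal 0.404 0.910 -0.088
outer loop
vertex 0.641 -1.968 0.122
vertex -0.149 -1.671 -0.434
vertex -0.818 -1.167 1.702
endloop
endfacet
facet normal 0.280 -0.623 -0.730
outer loop
vertex -0.149 -1.671 -0.434
vertex -0.242 -2.453 0.198
vertex -1.031 -2.156 -0.358
endloop
endfacet
facet normal -0.475 0.811 -0.340
outer loop
vertex -0.149 -1.671 -0.434
vertex -1.031 -2.156 -0.358
vertex -0.818 -1.167 1.702
endloop
endfacet
facet normal 0.279 -0.625 -0.729
outer loop
vertex -1.031 -2.156 -0.358
vertex -0.242 -2.453 0.198
vertex -1.125 -2.937 0.275
endloop
endfacet
facet normal -0.989 0.145 0.032
outer loop
vertex -1.031 -2.156 -0.358
vertex -1.125 -2.937 0.275
vertex -0.818 -1.167 1.702
endloop
endfacet
facet normal 0.279 -0.625 -0.729
outer loop
vertex -1.125 -2.937 0.275
vertex -0.242 -2.453 0.198
vertex -0.336 -3.234 0.831
endloop
endfacet
facet normal -0.623 -0.423 0.658
outer loop
vertex -1.125 -2.937 0.275
vertex -0.336 -3.234 0.831
vertex -0.818 -1.167 1.702
endloop
endfacet
facet normal 0.279 -0.625 -0.729
outer loop
vertex -0.336 -3.234 0.831
vertex -0.242 -2.453 0.198
vertex 0.547 -2.75 0.754
endloop
endfacet
facet normal 0.257 -0.324 0.911
outer loop
vertex -0.336 -3.234 0.831
vertex 0.547 -2.75 0.754
vertex -0.818 -1.167 1.702
endloop
endfacet
facet normal 0.008 -0.074 0.997
outer loop
vertex -4.022 -0.213 3.243
vertex -3.966 -1.323 3.16
vertex -3.03 -0.719 3.197
endloop
endfacet
facet normal 0.310 0.537 0.784
outer loop
vertex -4.022 -0.213 3.243
vertex -3.03 -0.719 3.197
vertex -3.204 0.22 2.623
endloop
endfacet
facet normal -0.172 0.900 0.402
outer loop
vertex -4.022 -0.213 3.243
vertex -3.204 0.22 2.623
vertex -4.247 0.196 2.231
endloop
endfacet
facet normal -0.771 0.512 0.378
outer loop
vertex -4.022 -0.213 3.243
vertex -4.247 0.196 2.231
vertex -4.718 -0.758 2.563
endloop
endfacet
facet normal -0.659 -0.089 0.746
outer loop
vertex -4.022 -0.213 3.243
vertex -4.718 -0.758 2.563
vertex -3.966 -1.323 3.16
endloop
endfacet
facet normal 0.856 0.375 0.355
outer loop
vertex -3.204 0.22 2.623
vertex -3.03 -0.719 3.197
vertex -2.642 -0.622 2.157
endloop
endfacet
facet normal 0.368 -0.613 0.699
outer loop
vertex -3.03 -0.719 3.197
vertex -3.966 -1.323 3.16
vertex -3.113 -1.576 2.489
endloop
endfacet
facet normal -0.712 -0.638 0.293
outer loop
vertex -3.966 -1.323 3.16
vertex -4.718 -0.758 2.563
vertex -4.156 -1.6 2.097
endloop
endfacet
facet normal -0.892 0.336 -0.302
outer loop
vertex -4.718 -0.758 2.563
vertex -4.247 0.196 2.231
vertex -4.33 -0.661 1.523
endloop
endfacet
facet normal 0.077 0.961 -0.264
outer loop
vertex -4.247 0.196 2.231
vertex -3.204 0.22 2.623
vertex -3.394 -0.057 1.56
endloop
endfacet
facet normal 0.771 -0.512 -0.378
outer loop
vertex -3.338 -1.167 1.477
vertex -2.642 -0.622 2.157
vertex -3.113 -1.576 2.489
endloop
endfacet
facet normal 0.172 -0.900 -0.402
outer loop
vertex -3.338 -1.167 1.477
vertex -3.113 -1.576 2.489
vertex -4.156 -1.6 2.097
endloop
endfacet
facet normal -0.310 -0.537 -0.784
outer loop
vertex -3.338 -1.167 1.477
vertex -4.156 -1.6 2.097
vertex -4.33 -0.661 1.523
endloop
endfacet
facet normal -0.008 0.074 -0.997
outer loop
vertex -3.338 -1.167 1.477
vertex -4.33 -0.661 1.523
vertex -3.394 -0.057 1.56
endloop
endfacet
facet normal 0.659 0.089 -0.746
outer loop
vertex -3.338 -1.167 1.477
vertex -3.394 -0.057 1.56
vertex -2.642 -0.622 2.157
endloop
endfacet
facet normal 0.892 -0.336 0.302
outer loop
vertex -3.113 -1.576 2.489
vertex -2.642 -0.622 2.157
vertex -3.03 -0.719 3.197
endloop
endfacet
facet normal -0.077 -0.961 0.264
outer loop
vertex -4.156 -1.6 2.097
vertex -3.113 -1.576 2.489
vertex -3.966 -1.323 3.16
endloop
endfacet
facet normal -0.856 -0.375 -0.355
outer loop
vertex -4.33 -0.661 1.523
vertex -4.156 -1.6 2.097
vertex -4.718 -0.758 2.563
endloop
endfacet
facet normal -0.368 0.613 -0.699
outer loop
vertex -3.394 -0.057 1.56
vertex -4.33 -0.661 1.523
vertex -4.247 0.196 2.231
endloop
endfacet
facet normal 0.712 0.638 -0.293
outer loop
vertex -2.642 -0.622 2.157
vertex -3.394 -0.057 1.56
vertex -3.204 0.22 2.623
endloop
endfacet

endsolid


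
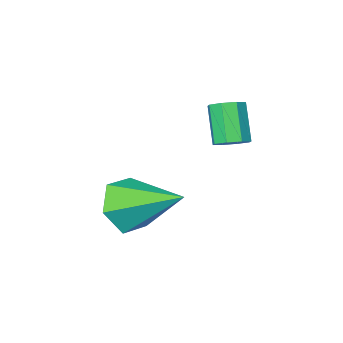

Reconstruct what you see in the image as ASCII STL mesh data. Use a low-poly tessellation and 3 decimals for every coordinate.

solid 
facet normal 0.380 -0.794 -0.474
outer loop
vertex -0.434 -3.401 -4.585
vertex -0.9 -4.008 -3.942
vertex -1.359 -3.725 -4.784
endloop
endfacet
facet normal -0.137 0.773 -0.620
outer loop
vertex -0.434 -3.401 -4.585
vertex -1.359 -3.725 -4.784
vertex -1.72 -2.292 -2.918
endloop
endfacet
facet normal 0.379 -0.795 -0.474
outer loop
vertex -1.359 -3.725 -4.784
vertex -0.9 -4.008 -3.942
vertex -1.826 -4.331 -4.141
endloop
endfacet
facet normal -0.882 0.275 -0.382
outer loop
vertex -1.359 -3.725 -4.784
vertex -1.826 -4.331 -4.141
vertex -1.72 -2.292 -2.918
endloop
endfacet
facet normal 0.379 -0.794 -0.475
outer loop
vertex -1.826 -4.331 -4.141
vertex -0.9 -4.008 -3.942
vertex -1.367 -4.615 -3.299
endloop
endfacet
facet normal -0.887 -0.203 0.415
outer loop
vertex -1.826 -4.331 -4.141
vertex -1.367 -4.615 -3.299
vertex -1.72 -2.292 -2.918
endloop
endfacet
facet normal 0.379 -0.794 -0.474
outer loop
vertex -1.367 -4.615 -3.299
vertex -0.9 -4.008 -3.942
vertex -0.442 -4.292 -3.1
endloop
endfacet
facet normal -0.146 -0.182 0.972
outer loop
vertex -1.367 -4.615 -3.299
vertex -0.442 -4.292 -3.1
vertex -1.72 -2.292 -2.918
endloop
endfacet
facet normal 0.379 -0.794 -0.474
outer loop
vertex -0.442 -4.292 -3.1
vertex -0.9 -4.008 -3.942
vertex 0.025 -3.685 -3.743
endloop
endfacet
facet normal 0.600 0.317 0.735
outer loop
vertex -0.442 -4.292 -3.1
vertex 0.025 -3.685 -3.743
vertex -1.72 -2.292 -2.918
endloop
endfacet
facet normal 0.379 -0.794 -0.475
outer loop
vertex 0.025 -3.685 -3.743
vertex -0.9 -4.008 -3.942
vertex -0.434 -3.401 -4.585
endloop
endfacet
facet normal 0.605 0.794 -0.062
outer loop
vertex 0.025 -3.685 -3.743
vertex -0.434 -3.401 -4.585
vertex -1.72 -2.292 -2.918
endloop
endfacet
facet normal 0.206 0.540 -0.816
outer loop
vertex -3.123 -3.1 -1.72
vertex -3.519 -2.743 -1.584
vertex -2.981 -2.787 -1.477
endloop
endfacet
facet normal 0.918 -0.395 -0.027
outer loop
vertex -3.123 -3.1 -1.72
vertex -2.981 -2.787 -1.477
vertex -3.406 -3.834 -0.611
endloop
endfacet
facet normal 0.918 -0.396 -0.028
outer loop
vertex -3.406 -3.834 -0.611
vertex -2.981 -2.787 -1.477
vertex -3.264 -3.522 -0.368
endloop
endfacet
facet normal -0.209 -0.540 0.815
outer loop
vertex -3.406 -3.834 -0.611
vertex -3.264 -3.522 -0.368
vertex -3.801 -3.477 -0.476
endloop
endfacet
facet normal 0.206 0.541 -0.815
outer loop
vertex -2.981 -2.787 -1.477
vertex -3.519 -2.743 -1.584
vertex -3.154 -2.448 -1.296
endloop
endfacet
facet normal 0.888 0.245 0.389
outer loop
vertex -2.981 -2.787 -1.477
vertex -3.154 -2.448 -1.296
vertex -3.264 -3.522 -0.368
endloop
endfacet
facet normal 0.888 0.245 0.389
outer loop
vertex -3.264 -3.522 -0.368
vertex -3.154 -2.448 -1.296
vertex -3.437 -3.183 -0.187
endloop
endfacet
facet normal -0.209 -0.541 0.814
outer loop
vertex -3.264 -3.522 -0.368
vertex -3.437 -3.183 -0.187
vertex -3.801 -3.477 -0.476
endloop
endfacet
facet normal 0.208 0.539 -0.816
outer loop
vertex -3.154 -2.448 -1.296
vertex -3.519 -2.743 -1.584
vertex -3.541 -2.282 -1.285
endloop
endfacet
facet normal 0.335 0.744 0.578
outer loop
vertex -3.154 -2.448 -1.296
vertex -3.541 -2.282 -1.285
vertex -3.437 -3.183 -0.187
endloop
endfacet
facet normal 0.335 0.744 0.578
outer loop
vertex -3.437 -3.183 -0.187
vertex -3.541 -2.282 -1.285
vertex -3.824 -3.017 -0.176
endloop
endfacet
facet normal -0.209 -0.542 0.814
outer loop
vertex -3.437 -3.183 -0.187
vertex -3.824 -3.017 -0.176
vertex -3.801 -3.477 -0.476
endloop
endfacet
facet normal 0.208 0.539 -0.816
outer loop
vertex -3.541 -2.282 -1.285
vertex -3.519 -2.743 -1.584
vertex -3.914 -2.386 -1.449
endloop
endfacet
facet normal -0.412 0.804 0.428
outer loop
vertex -3.541 -2.282 -1.285
vertex -3.914 -2.386 -1.449
vertex -3.824 -3.017 -0.176
endloop
endfacet
facet normal -0.411 0.805 0.428
outer loop
vertex -3.824 -3.017 -0.176
vertex -3.914 -2.386 -1.449
vertex -4.197 -3.12 -0.34
endloop
endfacet
facet normal -0.209 -0.542 0.814
outer loop
vertex -3.824 -3.017 -0.176
vertex -4.197 -3.12 -0.34
vertex -3.801 -3.477 -0.476
endloop
endfacet
facet normal 0.209 0.540 -0.815
outer loop
vertex -3.914 -2.386 -1.449
vertex -3.519 -2.743 -1.584
vertex -4.056 -2.698 -1.692
endloop
endfacet
facet normal -0.918 0.396 0.028
outer loop
vertex -3.914 -2.386 -1.449
vertex -4.056 -2.698 -1.692
vertex -4.197 -3.12 -0.34
endloop
endfacet
facet normal -0.918 0.395 0.028
outer loop
vertex -4.197 -3.12 -0.34
vertex -4.056 -2.698 -1.692
vertex -4.339 -3.433 -0.583
endloop
endfacet
facet normal -0.206 -0.540 0.816
outer loop
vertex -4.197 -3.12 -0.34
vertex -4.339 -3.433 -0.583
vertex -3.801 -3.477 -0.476
endloop
endfacet
facet normal 0.209 0.541 -0.814
outer loop
vertex -4.056 -2.698 -1.692
vertex -3.519 -2.743 -1.584
vertex -3.883 -3.037 -1.873
endloop
endfacet
facet normal -0.888 -0.245 -0.389
outer loop
vertex -4.056 -2.698 -1.692
vertex -3.883 -3.037 -1.873
vertex -4.339 -3.433 -0.583
endloop
endfacet
facet normal -0.888 -0.245 -0.389
outer loop
vertex -4.339 -3.433 -0.583
vertex -3.883 -3.037 -1.873
vertex -4.166 -3.772 -0.764
endloop
endfacet
facet normal -0.206 -0.541 0.815
outer loop
vertex -4.339 -3.433 -0.583
vertex -4.166 -3.772 -0.764
vertex -3.801 -3.477 -0.476
endloop
endfacet
facet normal 0.209 0.542 -0.814
outer loop
vertex -3.883 -3.037 -1.873
vertex -3.519 -2.743 -1.584
vertex -3.496 -3.203 -1.884
endloop
endfacet
facet normal -0.335 -0.744 -0.578
outer loop
vertex -3.883 -3.037 -1.873
vertex -3.496 -3.203 -1.884
vertex -4.166 -3.772 -0.764
endloop
endfacet
facet normal -0.335 -0.744 -0.578
outer loop
vertex -4.166 -3.772 -0.764
vertex -3.496 -3.203 -1.884
vertex -3.779 -3.938 -0.775
endloop
endfacet
facet normal -0.208 -0.539 0.816
outer loop
vertex -4.166 -3.772 -0.764
vertex -3.779 -3.938 -0.775
vertex -3.801 -3.477 -0.476
endloop
endfacet
facet normal 0.209 0.542 -0.814
outer loop
vertex -3.496 -3.203 -1.884
vertex -3.519 -2.743 -1.584
vertex -3.123 -3.1 -1.72
endloop
endfacet
facet normal 0.411 -0.805 -0.429
outer loop
vertex -3.496 -3.203 -1.884
vertex -3.123 -3.1 -1.72
vertex -3.779 -3.938 -0.775
endloop
endfacet
facet normal 0.412 -0.805 -0.427
outer loop
vertex -3.779 -3.938 -0.775
vertex -3.123 -3.1 -1.72
vertex -3.406 -3.834 -0.611
endloop
endfacet
facet normal -0.208 -0.539 0.816
outer loop
vertex -3.779 -3.938 -0.775
vertex -3.406 -3.834 -0.611
vertex -3.801 -3.477 -0.476
endloop
endfacet

endsolid


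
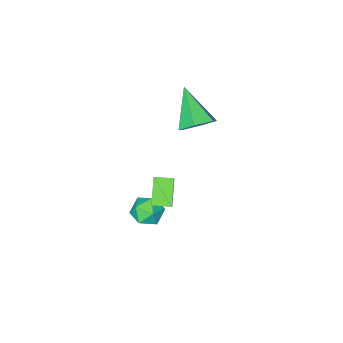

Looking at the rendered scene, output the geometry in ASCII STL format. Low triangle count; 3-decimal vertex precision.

solid 
facet normal -0.510 -0.566 0.648
outer loop
vertex 1.471 -1.12 0.898
vertex 0.814 -0.565 0.866
vertex 0.698 -2.122 -0.585
endloop
endfacet
facet normal 0.764 -0.644 0.037
outer loop
vertex 1.406 -1.335 -1.486
vertex 1.471 -1.12 0.898
vertex 0.698 -2.122 -0.585
endloop
endfacet
facet normal -0.510 -0.566 0.648
outer loop
vertex 0.698 -2.122 -0.585
vertex 0.814 -0.565 0.866
vertex 0.041 -1.567 -0.617
endloop
endfacet
facet normal -0.397 -0.514 -0.761
outer loop
vertex 0.041 -1.567 -0.617
vertex 1.406 -1.335 -1.486
vertex 0.698 -2.122 -0.585
endloop
endfacet
facet normal 0.397 0.514 0.761
outer loop
vertex 1.471 -1.12 0.898
vertex 1.522 0.222 -0.035
vertex 0.814 -0.565 0.866
endloop
endfacet
facet normal 0.764 -0.644 0.037
outer loop
vertex 2.179 -0.333 -0.003
vertex 1.471 -1.12 0.898
vertex 1.406 -1.335 -1.486
endloop
endfacet
facet normal 0.397 0.514 0.761
outer loop
vertex 2.179 -0.333 -0.003
vertex 1.522 0.222 -0.035
vertex 1.471 -1.12 0.898
endloop
endfacet
facet normal -0.764 0.644 -0.037
outer loop
vertex 0.814 -0.565 0.866
vertex 1.522 0.222 -0.035
vertex 0.041 -1.567 -0.617
endloop
endfacet
facet normal -0.397 -0.514 -0.761
outer loop
vertex 0.749 -0.78 -1.518
vertex 1.406 -1.335 -1.486
vertex 0.041 -1.567 -0.617
endloop
endfacet
facet normal -0.764 0.644 -0.037
outer loop
vertex 0.041 -1.567 -0.617
vertex 1.522 0.222 -0.035
vertex 0.749 -0.78 -1.518
endloop
endfacet
facet normal 0.510 0.566 -0.648
outer loop
vertex 0.749 -0.78 -1.518
vertex 2.179 -0.333 -0.003
vertex 1.406 -1.335 -1.486
endloop
endfacet
facet normal 0.510 0.566 -0.648
outer loop
vertex 1.522 0.222 -0.035
vertex 2.179 -0.333 -0.003
vertex 0.749 -0.78 -1.518
endloop
endfacet
facet normal -0.386 0.575 0.721
outer loop
vertex 0.816 -1.195 -2.044
vertex 1.149 -1.702 -1.461
vertex 1.589 -1.046 -1.749
endloop
endfacet
facet normal -0.239 0.961 0.140
outer loop
vertex 0.816 -1.195 -2.044
vertex 1.589 -1.046 -1.749
vertex 1.43 -0.966 -2.571
endloop
endfacet
facet normal -0.605 0.684 -0.408
outer loop
vertex 0.816 -1.195 -2.044
vertex 1.43 -0.966 -2.571
vertex 0.891 -1.574 -2.791
endloop
endfacet
facet normal -0.978 0.128 -0.163
outer loop
vertex 0.816 -1.195 -2.044
vertex 0.891 -1.574 -2.791
vertex 0.717 -2.028 -2.105
endloop
endfacet
facet normal -0.843 0.061 0.535
outer loop
vertex 0.816 -1.195 -2.044
vertex 0.717 -2.028 -2.105
vertex 1.149 -1.702 -1.461
endloop
endfacet
facet normal 0.457 0.889 -0.002
outer loop
vertex 1.43 -0.966 -2.571
vertex 1.589 -1.046 -1.749
vertex 2.143 -1.332 -2.315
endloop
endfacet
facet normal 0.220 0.265 0.939
outer loop
vertex 1.589 -1.046 -1.749
vertex 1.149 -1.702 -1.461
vertex 1.969 -1.786 -1.629
endloop
endfacet
facet normal -0.521 -0.569 0.637
outer loop
vertex 1.149 -1.702 -1.461
vertex 0.717 -2.028 -2.105
vertex 1.43 -2.394 -1.849
endloop
endfacet
facet normal -0.740 -0.460 -0.492
outer loop
vertex 0.717 -2.028 -2.105
vertex 0.891 -1.574 -2.791
vertex 1.271 -2.314 -2.671
endloop
endfacet
facet normal -0.136 0.442 -0.887
outer loop
vertex 0.891 -1.574 -2.791
vertex 1.43 -0.966 -2.571
vertex 1.711 -1.658 -2.959
endloop
endfacet
facet normal 0.978 -0.128 0.163
outer loop
vertex 2.044 -2.165 -2.376
vertex 2.143 -1.332 -2.315
vertex 1.969 -1.786 -1.629
endloop
endfacet
facet normal 0.605 -0.684 0.408
outer loop
vertex 2.044 -2.165 -2.376
vertex 1.969 -1.786 -1.629
vertex 1.43 -2.394 -1.849
endloop
endfacet
facet normal 0.239 -0.961 -0.140
outer loop
vertex 2.044 -2.165 -2.376
vertex 1.43 -2.394 -1.849
vertex 1.271 -2.314 -2.671
endloop
endfacet
facet normal 0.386 -0.575 -0.721
outer loop
vertex 2.044 -2.165 -2.376
vertex 1.271 -2.314 -2.671
vertex 1.711 -1.658 -2.959
endloop
endfacet
facet normal 0.843 -0.061 -0.535
outer loop
vertex 2.044 -2.165 -2.376
vertex 1.711 -1.658 -2.959
vertex 2.143 -1.332 -2.315
endloop
endfacet
facet normal 0.740 0.460 0.492
outer loop
vertex 1.969 -1.786 -1.629
vertex 2.143 -1.332 -2.315
vertex 1.589 -1.046 -1.749
endloop
endfacet
facet normal 0.136 -0.442 0.887
outer loop
vertex 1.43 -2.394 -1.849
vertex 1.969 -1.786 -1.629
vertex 1.149 -1.702 -1.461
endloop
endfacet
facet normal -0.457 -0.889 0.002
outer loop
vertex 1.271 -2.314 -2.671
vertex 1.43 -2.394 -1.849
vertex 0.717 -2.028 -2.105
endloop
endfacet
facet normal -0.220 -0.265 -0.939
outer loop
vertex 1.711 -1.658 -2.959
vertex 1.271 -2.314 -2.671
vertex 0.891 -1.574 -2.791
endloop
endfacet
facet normal 0.521 0.569 -0.637
outer loop
vertex 2.143 -1.332 -2.315
vertex 1.711 -1.658 -2.959
vertex 1.43 -0.966 -2.571
endloop
endfacet
facet normal 0.208 0.754 -0.623
outer loop
vertex -0.457 -0.84 3.639
vertex -0.961 -1.228 3.001
vertex -1.334 -0.648 3.579
endloop
endfacet
facet normal 0.002 0.307 0.952
outer loop
vertex -0.457 -0.84 3.639
vertex -1.334 -0.648 3.579
vertex -1.379 -2.752 4.259
endloop
endfacet
facet normal 0.207 0.754 -0.623
outer loop
vertex -1.334 -0.648 3.579
vertex -0.961 -1.228 3.001
vertex -1.838 -1.036 2.942
endloop
endfacet
facet normal -0.823 0.191 0.535
outer loop
vertex -1.334 -0.648 3.579
vertex -1.838 -1.036 2.942
vertex -1.379 -2.752 4.259
endloop
endfacet
facet normal 0.207 0.755 -0.622
outer loop
vertex -1.838 -1.036 2.942
vertex -0.961 -1.228 3.001
vertex -1.464 -1.615 2.364
endloop
endfacet
facet normal -0.901 -0.389 -0.193
outer loop
vertex -1.838 -1.036 2.942
vertex -1.464 -1.615 2.364
vertex -1.379 -2.752 4.259
endloop
endfacet
facet normal 0.208 0.754 -0.623
outer loop
vertex -1.464 -1.615 2.364
vertex -0.961 -1.228 3.001
vertex -0.587 -1.808 2.423
endloop
endfacet
facet normal -0.153 -0.850 -0.503
outer loop
vertex -1.464 -1.615 2.364
vertex -0.587 -1.808 2.423
vertex -1.379 -2.752 4.259
endloop
endfacet
facet normal 0.207 0.754 -0.623
outer loop
vertex -0.587 -1.808 2.423
vertex -0.961 -1.228 3.001
vertex -0.083 -1.42 3.06
endloop
endfacet
facet normal 0.674 -0.734 -0.086
outer loop
vertex -0.587 -1.808 2.423
vertex -0.083 -1.42 3.06
vertex -1.379 -2.752 4.259
endloop
endfacet
facet normal 0.207 0.755 -0.622
outer loop
vertex -0.083 -1.42 3.06
vertex -0.961 -1.228 3.001
vertex -0.457 -0.84 3.639
endloop
endfacet
facet normal 0.752 -0.155 0.641
outer loop
vertex -0.083 -1.42 3.06
vertex -0.457 -0.84 3.639
vertex -1.379 -2.752 4.259
endloop
endfacet

endsolid


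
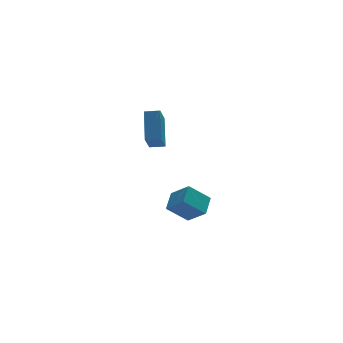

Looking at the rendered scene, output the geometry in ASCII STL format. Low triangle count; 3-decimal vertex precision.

solid 
facet normal -0.485 -0.766 -0.423
outer loop
vertex -0.153 -0.371 -3.435
vertex -1.414 -0.187 -2.324
vertex -0.876 0.631 -4.42
endloop
endfacet
facet normal 0.745 -0.109 -0.658
outer loop
vertex -0.206 1.687 -3.836
vertex -0.153 -0.371 -3.435
vertex -0.876 0.631 -4.42
endloop
endfacet
facet normal -0.485 -0.765 -0.423
outer loop
vertex -0.876 0.631 -4.42
vertex -1.414 -0.187 -2.324
vertex -2.136 0.815 -3.309
endloop
endfacet
facet normal -0.457 0.635 -0.623
outer loop
vertex -2.136 0.815 -3.309
vertex -0.206 1.687 -3.836
vertex -0.876 0.631 -4.42
endloop
endfacet
facet normal 0.457 -0.635 0.623
outer loop
vertex -0.153 -0.371 -3.435
vertex -0.744 0.869 -1.74
vertex -1.414 -0.187 -2.324
endloop
endfacet
facet normal 0.746 -0.109 -0.657
outer loop
vertex 0.516 0.685 -2.851
vertex -0.153 -0.371 -3.435
vertex -0.206 1.687 -3.836
endloop
endfacet
facet normal 0.457 -0.634 0.623
outer loop
vertex 0.516 0.685 -2.851
vertex -0.744 0.869 -1.74
vertex -0.153 -0.371 -3.435
endloop
endfacet
facet normal -0.745 0.109 0.658
outer loop
vertex -1.414 -0.187 -2.324
vertex -0.744 0.869 -1.74
vertex -2.136 0.815 -3.309
endloop
endfacet
facet normal -0.457 0.634 -0.624
outer loop
vertex -1.467 1.871 -2.725
vertex -0.206 1.687 -3.836
vertex -2.136 0.815 -3.309
endloop
endfacet
facet normal -0.745 0.109 0.658
outer loop
vertex -2.136 0.815 -3.309
vertex -0.744 0.869 -1.74
vertex -1.467 1.871 -2.725
endloop
endfacet
facet normal 0.485 0.765 0.423
outer loop
vertex -1.467 1.871 -2.725
vertex 0.516 0.685 -2.851
vertex -0.206 1.687 -3.836
endloop
endfacet
facet normal 0.485 0.766 0.423
outer loop
vertex -0.744 0.869 -1.74
vertex 0.516 0.685 -2.851
vertex -1.467 1.871 -2.725
endloop
endfacet
facet normal -0.915 0.389 -0.111
outer loop
vertex -3.929 -0.906 3.442
vertex -3.505 0.509 4.906
vertex -3.318 0.181 2.214
endloop
endfacet
facet normal -0.204 -0.681 -0.704
outer loop
vertex -2.495 -0.169 2.314
vertex -3.929 -0.906 3.442
vertex -3.318 0.181 2.214
endloop
endfacet
facet normal -0.915 0.389 -0.111
outer loop
vertex -3.318 0.181 2.214
vertex -3.505 0.509 4.906
vertex -2.894 1.596 3.678
endloop
endfacet
facet normal 0.349 0.621 -0.702
outer loop
vertex -2.894 1.596 3.678
vertex -2.495 -0.169 2.314
vertex -3.318 0.181 2.214
endloop
endfacet
facet normal -0.349 -0.621 0.702
outer loop
vertex -3.929 -0.906 3.442
vertex -2.682 0.159 5.006
vertex -3.505 0.509 4.906
endloop
endfacet
facet normal -0.204 -0.681 -0.704
outer loop
vertex -3.106 -1.256 3.542
vertex -3.929 -0.906 3.442
vertex -2.495 -0.169 2.314
endloop
endfacet
facet normal -0.349 -0.621 0.702
outer loop
vertex -3.106 -1.256 3.542
vertex -2.682 0.159 5.006
vertex -3.929 -0.906 3.442
endloop
endfacet
facet normal 0.204 0.681 0.704
outer loop
vertex -3.505 0.509 4.906
vertex -2.682 0.159 5.006
vertex -2.894 1.596 3.678
endloop
endfacet
facet normal 0.349 0.621 -0.702
outer loop
vertex -2.071 1.246 3.778
vertex -2.495 -0.169 2.314
vertex -2.894 1.596 3.678
endloop
endfacet
facet normal 0.204 0.681 0.704
outer loop
vertex -2.894 1.596 3.678
vertex -2.682 0.159 5.006
vertex -2.071 1.246 3.778
endloop
endfacet
facet normal 0.915 -0.389 0.111
outer loop
vertex -2.071 1.246 3.778
vertex -3.106 -1.256 3.542
vertex -2.495 -0.169 2.314
endloop
endfacet
facet normal 0.915 -0.389 0.111
outer loop
vertex -2.682 0.159 5.006
vertex -3.106 -1.256 3.542
vertex -2.071 1.246 3.778
endloop
endfacet

endsolid


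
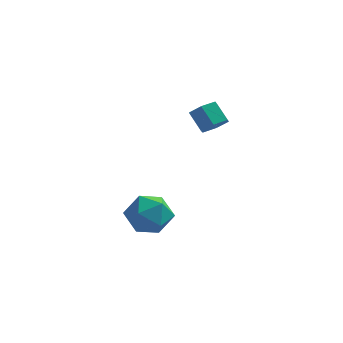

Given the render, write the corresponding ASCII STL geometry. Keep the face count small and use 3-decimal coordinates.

solid 
facet normal 0.558 -0.479 -0.678
outer loop
vertex 4.387 1.537 2.794
vertex 3.868 1.593 2.327
vertex 4.355 2.095 2.373
endloop
endfacet
facet normal 0.829 0.367 0.423
outer loop
vertex 4.387 1.537 2.794
vertex 4.355 2.095 2.373
vertex 3.79 2.05 3.519
endloop
endfacet
facet normal 0.829 0.367 0.423
outer loop
vertex 3.79 2.05 3.519
vertex 4.355 2.095 2.373
vertex 3.758 2.608 3.098
endloop
endfacet
facet normal -0.557 0.480 0.678
outer loop
vertex 3.79 2.05 3.519
vertex 3.758 2.608 3.098
vertex 3.272 2.107 3.053
endloop
endfacet
facet normal 0.558 -0.479 -0.678
outer loop
vertex 4.355 2.095 2.373
vertex 3.868 1.593 2.327
vertex 3.836 2.152 1.906
endloop
endfacet
facet normal 0.375 0.874 -0.310
outer loop
vertex 4.355 2.095 2.373
vertex 3.836 2.152 1.906
vertex 3.758 2.608 3.098
endloop
endfacet
facet normal 0.375 0.874 -0.310
outer loop
vertex 3.758 2.608 3.098
vertex 3.836 2.152 1.906
vertex 3.24 2.665 2.631
endloop
endfacet
facet normal -0.558 0.480 0.677
outer loop
vertex 3.758 2.608 3.098
vertex 3.24 2.665 2.631
vertex 3.272 2.107 3.053
endloop
endfacet
facet normal 0.557 -0.479 -0.678
outer loop
vertex 3.836 2.152 1.906
vertex 3.868 1.593 2.327
vertex 3.35 1.65 1.861
endloop
endfacet
facet normal -0.455 0.506 -0.732
outer loop
vertex 3.836 2.152 1.906
vertex 3.35 1.65 1.861
vertex 3.24 2.665 2.631
endloop
endfacet
facet normal -0.454 0.507 -0.733
outer loop
vertex 3.24 2.665 2.631
vertex 3.35 1.65 1.861
vertex 2.753 2.163 2.586
endloop
endfacet
facet normal -0.558 0.480 0.677
outer loop
vertex 3.24 2.665 2.631
vertex 2.753 2.163 2.586
vertex 3.272 2.107 3.053
endloop
endfacet
facet normal 0.557 -0.480 -0.678
outer loop
vertex 3.35 1.65 1.861
vertex 3.868 1.593 2.327
vertex 3.382 1.092 2.282
endloop
endfacet
facet normal -0.829 -0.367 -0.423
outer loop
vertex 3.35 1.65 1.861
vertex 3.382 1.092 2.282
vertex 2.753 2.163 2.586
endloop
endfacet
facet normal -0.829 -0.367 -0.423
outer loop
vertex 2.753 2.163 2.586
vertex 3.382 1.092 2.282
vertex 2.785 1.605 3.007
endloop
endfacet
facet normal -0.558 0.479 0.678
outer loop
vertex 2.753 2.163 2.586
vertex 2.785 1.605 3.007
vertex 3.272 2.107 3.053
endloop
endfacet
facet normal 0.558 -0.480 -0.677
outer loop
vertex 3.382 1.092 2.282
vertex 3.868 1.593 2.327
vertex 3.9 1.035 2.749
endloop
endfacet
facet normal -0.375 -0.874 0.309
outer loop
vertex 3.382 1.092 2.282
vertex 3.9 1.035 2.749
vertex 2.785 1.605 3.007
endloop
endfacet
facet normal -0.375 -0.874 0.310
outer loop
vertex 2.785 1.605 3.007
vertex 3.9 1.035 2.749
vertex 3.304 1.548 3.474
endloop
endfacet
facet normal -0.558 0.479 0.678
outer loop
vertex 2.785 1.605 3.007
vertex 3.304 1.548 3.474
vertex 3.272 2.107 3.053
endloop
endfacet
facet normal 0.558 -0.480 -0.677
outer loop
vertex 3.9 1.035 2.749
vertex 3.868 1.593 2.327
vertex 4.387 1.537 2.794
endloop
endfacet
facet normal 0.455 -0.507 0.732
outer loop
vertex 3.9 1.035 2.749
vertex 4.387 1.537 2.794
vertex 3.304 1.548 3.474
endloop
endfacet
facet normal 0.455 -0.506 0.733
outer loop
vertex 3.304 1.548 3.474
vertex 4.387 1.537 2.794
vertex 3.79 2.05 3.519
endloop
endfacet
facet normal -0.557 0.479 0.678
outer loop
vertex 3.304 1.548 3.474
vertex 3.79 2.05 3.519
vertex 3.272 2.107 3.053
endloop
endfacet
facet normal -0.841 0.318 0.438
outer loop
vertex 0.345 -0.034 -2.33
vertex 0.945 0.361 -1.464
vertex 0.734 1.022 -2.35
endloop
endfacet
facet normal -0.904 0.328 -0.273
outer loop
vertex 0.345 -0.034 -2.33
vertex 0.734 1.022 -2.35
vertex 0.784 0.387 -3.277
endloop
endfacet
facet normal -0.790 -0.334 -0.515
outer loop
vertex 0.345 -0.034 -2.33
vertex 0.784 0.387 -3.277
vertex 1.026 -0.666 -2.965
endloop
endfacet
facet normal -0.655 -0.754 0.048
outer loop
vertex 0.345 -0.034 -2.33
vertex 1.026 -0.666 -2.965
vertex 1.126 -0.682 -1.844
endloop
endfacet
facet normal -0.687 -0.351 0.636
outer loop
vertex 0.345 -0.034 -2.33
vertex 1.126 -0.682 -1.844
vertex 0.945 0.361 -1.464
endloop
endfacet
facet normal -0.391 0.749 -0.534
outer loop
vertex 0.784 0.387 -3.277
vertex 0.734 1.022 -2.35
vertex 1.654 1.042 -2.996
endloop
endfacet
facet normal -0.290 0.733 0.616
outer loop
vertex 0.734 1.022 -2.35
vertex 0.945 0.361 -1.464
vertex 1.754 1.026 -1.875
endloop
endfacet
facet normal -0.040 -0.348 0.937
outer loop
vertex 0.945 0.361 -1.464
vertex 1.126 -0.682 -1.844
vertex 1.996 -0.027 -1.563
endloop
endfacet
facet normal 0.011 -1.000 -0.015
outer loop
vertex 1.126 -0.682 -1.844
vertex 1.026 -0.666 -2.965
vertex 2.046 -0.662 -2.49
endloop
endfacet
facet normal -0.206 -0.321 -0.924
outer loop
vertex 1.026 -0.666 -2.965
vertex 0.784 0.387 -3.277
vertex 1.835 -0.001 -3.376
endloop
endfacet
facet normal 0.655 0.754 -0.048
outer loop
vertex 2.435 0.394 -2.51
vertex 1.654 1.042 -2.996
vertex 1.754 1.026 -1.875
endloop
endfacet
facet normal 0.790 0.334 0.515
outer loop
vertex 2.435 0.394 -2.51
vertex 1.754 1.026 -1.875
vertex 1.996 -0.027 -1.563
endloop
endfacet
facet normal 0.904 -0.328 0.273
outer loop
vertex 2.435 0.394 -2.51
vertex 1.996 -0.027 -1.563
vertex 2.046 -0.662 -2.49
endloop
endfacet
facet normal 0.841 -0.318 -0.438
outer loop
vertex 2.435 0.394 -2.51
vertex 2.046 -0.662 -2.49
vertex 1.835 -0.001 -3.376
endloop
endfacet
facet normal 0.687 0.351 -0.636
outer loop
vertex 2.435 0.394 -2.51
vertex 1.835 -0.001 -3.376
vertex 1.654 1.042 -2.996
endloop
endfacet
facet normal -0.011 1.000 0.015
outer loop
vertex 1.754 1.026 -1.875
vertex 1.654 1.042 -2.996
vertex 0.734 1.022 -2.35
endloop
endfacet
facet normal 0.206 0.321 0.924
outer loop
vertex 1.996 -0.027 -1.563
vertex 1.754 1.026 -1.875
vertex 0.945 0.361 -1.464
endloop
endfacet
facet normal 0.391 -0.749 0.534
outer loop
vertex 2.046 -0.662 -2.49
vertex 1.996 -0.027 -1.563
vertex 1.126 -0.682 -1.844
endloop
endfacet
facet normal 0.290 -0.733 -0.616
outer loop
vertex 1.835 -0.001 -3.376
vertex 2.046 -0.662 -2.49
vertex 1.026 -0.666 -2.965
endloop
endfacet
facet normal 0.040 0.348 -0.937
outer loop
vertex 1.654 1.042 -2.996
vertex 1.835 -0.001 -3.376
vertex 0.784 0.387 -3.277
endloop
endfacet

endsolid


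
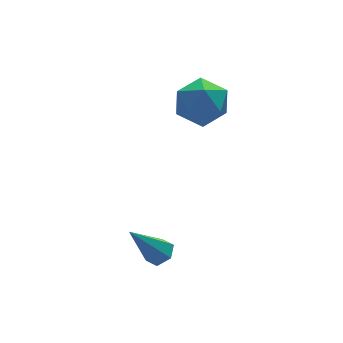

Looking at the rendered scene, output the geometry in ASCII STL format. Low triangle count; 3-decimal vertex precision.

solid 
facet normal -0.664 -0.271 0.697
outer loop
vertex 0.02 1.888 0.746
vertex 0.031 0.983 0.404
vertex 0.652 1.245 1.098
endloop
endfacet
facet normal -0.252 0.262 0.932
outer loop
vertex 0.02 1.888 0.746
vertex 0.652 1.245 1.098
vertex 0.934 2.153 0.919
endloop
endfacet
facet normal -0.327 0.813 0.482
outer loop
vertex 0.02 1.888 0.746
vertex 0.934 2.153 0.919
vertex 0.488 2.451 0.114
endloop
endfacet
facet normal -0.785 0.619 -0.029
outer loop
vertex 0.02 1.888 0.746
vertex 0.488 2.451 0.114
vertex -0.07 1.729 -0.204
endloop
endfacet
facet normal -0.993 -0.051 0.103
outer loop
vertex 0.02 1.888 0.746
vertex -0.07 1.729 -0.204
vertex 0.031 0.983 0.404
endloop
endfacet
facet normal 0.427 0.045 0.903
outer loop
vertex 0.934 2.153 0.919
vertex 0.652 1.245 1.098
vertex 1.51 1.411 0.684
endloop
endfacet
facet normal -0.240 -0.818 0.523
outer loop
vertex 0.652 1.245 1.098
vertex 0.031 0.983 0.404
vertex 0.952 0.689 0.366
endloop
endfacet
facet normal -0.772 -0.461 -0.437
outer loop
vertex 0.031 0.983 0.404
vertex -0.07 1.729 -0.204
vertex 0.506 0.987 -0.439
endloop
endfacet
facet normal -0.435 0.623 -0.651
outer loop
vertex -0.07 1.729 -0.204
vertex 0.488 2.451 0.114
vertex 0.788 1.895 -0.618
endloop
endfacet
facet normal 0.306 0.935 0.177
outer loop
vertex 0.488 2.451 0.114
vertex 0.934 2.153 0.919
vertex 1.409 2.157 0.076
endloop
endfacet
facet normal 0.785 -0.619 0.029
outer loop
vertex 1.42 1.252 -0.266
vertex 1.51 1.411 0.684
vertex 0.952 0.689 0.366
endloop
endfacet
facet normal 0.327 -0.813 -0.482
outer loop
vertex 1.42 1.252 -0.266
vertex 0.952 0.689 0.366
vertex 0.506 0.987 -0.439
endloop
endfacet
facet normal 0.252 -0.262 -0.932
outer loop
vertex 1.42 1.252 -0.266
vertex 0.506 0.987 -0.439
vertex 0.788 1.895 -0.618
endloop
endfacet
facet normal 0.664 0.271 -0.697
outer loop
vertex 1.42 1.252 -0.266
vertex 0.788 1.895 -0.618
vertex 1.409 2.157 0.076
endloop
endfacet
facet normal 0.993 0.051 -0.103
outer loop
vertex 1.42 1.252 -0.266
vertex 1.409 2.157 0.076
vertex 1.51 1.411 0.684
endloop
endfacet
facet normal 0.435 -0.623 0.651
outer loop
vertex 0.952 0.689 0.366
vertex 1.51 1.411 0.684
vertex 0.652 1.245 1.098
endloop
endfacet
facet normal -0.306 -0.935 -0.177
outer loop
vertex 0.506 0.987 -0.439
vertex 0.952 0.689 0.366
vertex 0.031 0.983 0.404
endloop
endfacet
facet normal -0.427 -0.045 -0.903
outer loop
vertex 0.788 1.895 -0.618
vertex 0.506 0.987 -0.439
vertex -0.07 1.729 -0.204
endloop
endfacet
facet normal 0.240 0.818 -0.523
outer loop
vertex 1.409 2.157 0.076
vertex 0.788 1.895 -0.618
vertex 0.488 2.451 0.114
endloop
endfacet
facet normal 0.772 0.461 0.437
outer loop
vertex 1.51 1.411 0.684
vertex 1.409 2.157 0.076
vertex 0.934 2.153 0.919
endloop
endfacet
facet normal 0.569 0.005 -0.822
outer loop
vertex -1.834 -2.229 -2.648
vertex -2.249 -2.156 -2.935
vertex -1.99 -1.755 -2.753
endloop
endfacet
facet normal 0.595 0.355 0.721
outer loop
vertex -1.834 -2.229 -2.648
vertex -1.99 -1.755 -2.753
vertex -3.211 -2.164 -1.545
endloop
endfacet
facet normal 0.569 0.006 -0.823
outer loop
vertex -1.99 -1.755 -2.753
vertex -2.249 -2.156 -2.935
vertex -2.406 -1.682 -3.04
endloop
endfacet
facet normal -0.033 0.956 0.291
outer loop
vertex -1.99 -1.755 -2.753
vertex -2.406 -1.682 -3.04
vertex -3.211 -2.164 -1.545
endloop
endfacet
facet normal 0.569 0.006 -0.823
outer loop
vertex -2.406 -1.682 -3.04
vertex -2.249 -2.156 -2.935
vertex -2.665 -2.082 -3.222
endloop
endfacet
facet normal -0.770 0.599 -0.221
outer loop
vertex -2.406 -1.682 -3.04
vertex -2.665 -2.082 -3.222
vertex -3.211 -2.164 -1.545
endloop
endfacet
facet normal 0.569 0.006 -0.823
outer loop
vertex -2.665 -2.082 -3.222
vertex -2.249 -2.156 -2.935
vertex -2.508 -2.556 -3.117
endloop
endfacet
facet normal -0.882 -0.360 -0.305
outer loop
vertex -2.665 -2.082 -3.222
vertex -2.508 -2.556 -3.117
vertex -3.211 -2.164 -1.545
endloop
endfacet
facet normal 0.569 0.005 -0.822
outer loop
vertex -2.508 -2.556 -3.117
vertex -2.249 -2.156 -2.935
vertex -2.093 -2.629 -2.83
endloop
endfacet
facet normal -0.255 -0.959 0.125
outer loop
vertex -2.508 -2.556 -3.117
vertex -2.093 -2.629 -2.83
vertex -3.211 -2.164 -1.545
endloop
endfacet
facet normal 0.569 0.005 -0.822
outer loop
vertex -2.093 -2.629 -2.83
vertex -2.249 -2.156 -2.935
vertex -1.834 -2.229 -2.648
endloop
endfacet
facet normal 0.482 -0.602 0.637
outer loop
vertex -2.093 -2.629 -2.83
vertex -1.834 -2.229 -2.648
vertex -3.211 -2.164 -1.545
endloop
endfacet

endsolid
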